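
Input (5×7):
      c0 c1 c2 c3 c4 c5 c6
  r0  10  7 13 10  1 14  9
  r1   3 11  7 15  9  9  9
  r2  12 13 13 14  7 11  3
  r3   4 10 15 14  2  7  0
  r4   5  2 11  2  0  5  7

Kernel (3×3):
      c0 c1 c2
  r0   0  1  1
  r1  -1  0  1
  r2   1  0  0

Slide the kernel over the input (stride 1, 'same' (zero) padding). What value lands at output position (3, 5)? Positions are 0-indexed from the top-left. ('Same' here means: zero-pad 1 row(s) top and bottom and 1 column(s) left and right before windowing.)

The receptive field on the zero-padded input at this output position is [7 11 3 / 2 7 0 / 0 5 7]. Elementwise product with the kernel and sum: 11·1 + 3·1 + 2·-1 + 0·1 + 0·1.

12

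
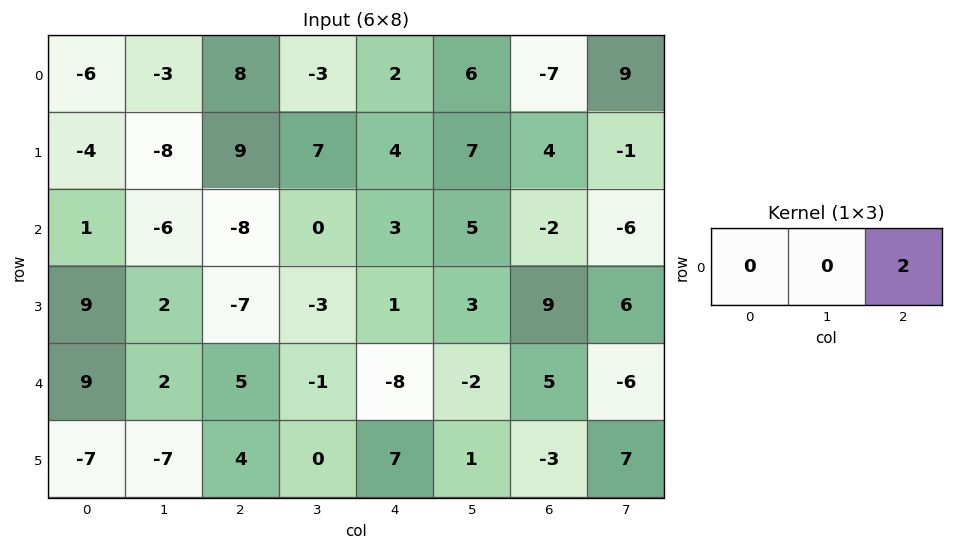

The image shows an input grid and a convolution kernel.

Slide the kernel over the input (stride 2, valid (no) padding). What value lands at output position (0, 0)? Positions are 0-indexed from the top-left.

16

The receptive field on the input at this output position is [-6 -3 8]. Elementwise product with the kernel and sum: 8·2.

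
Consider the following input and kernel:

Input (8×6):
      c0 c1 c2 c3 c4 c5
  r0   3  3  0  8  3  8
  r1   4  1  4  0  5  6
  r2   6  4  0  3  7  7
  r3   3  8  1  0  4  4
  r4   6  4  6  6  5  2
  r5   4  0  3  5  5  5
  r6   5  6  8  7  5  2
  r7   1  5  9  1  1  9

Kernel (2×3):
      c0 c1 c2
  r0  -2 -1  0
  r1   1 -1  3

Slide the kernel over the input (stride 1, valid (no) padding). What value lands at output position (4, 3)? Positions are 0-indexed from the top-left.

-2

The receptive field on the input at this output position is [6 5 2 / 5 5 5]. Elementwise product with the kernel and sum: 6·-2 + 5·-1 + 5·1 + 5·-1 + 5·3.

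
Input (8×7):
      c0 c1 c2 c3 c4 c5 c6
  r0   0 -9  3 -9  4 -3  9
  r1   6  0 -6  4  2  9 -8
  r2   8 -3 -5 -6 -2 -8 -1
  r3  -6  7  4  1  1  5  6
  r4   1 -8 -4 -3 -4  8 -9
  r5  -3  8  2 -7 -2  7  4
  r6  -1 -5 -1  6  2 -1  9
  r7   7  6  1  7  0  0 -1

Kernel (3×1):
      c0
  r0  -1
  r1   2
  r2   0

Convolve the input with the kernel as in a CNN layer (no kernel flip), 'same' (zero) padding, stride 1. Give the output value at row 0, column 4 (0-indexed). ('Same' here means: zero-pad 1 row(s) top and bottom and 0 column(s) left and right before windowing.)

8

The receptive field on the zero-padded input at this output position is [0 / 4 / 2]. Elementwise product with the kernel and sum: 0·-1 + 4·2.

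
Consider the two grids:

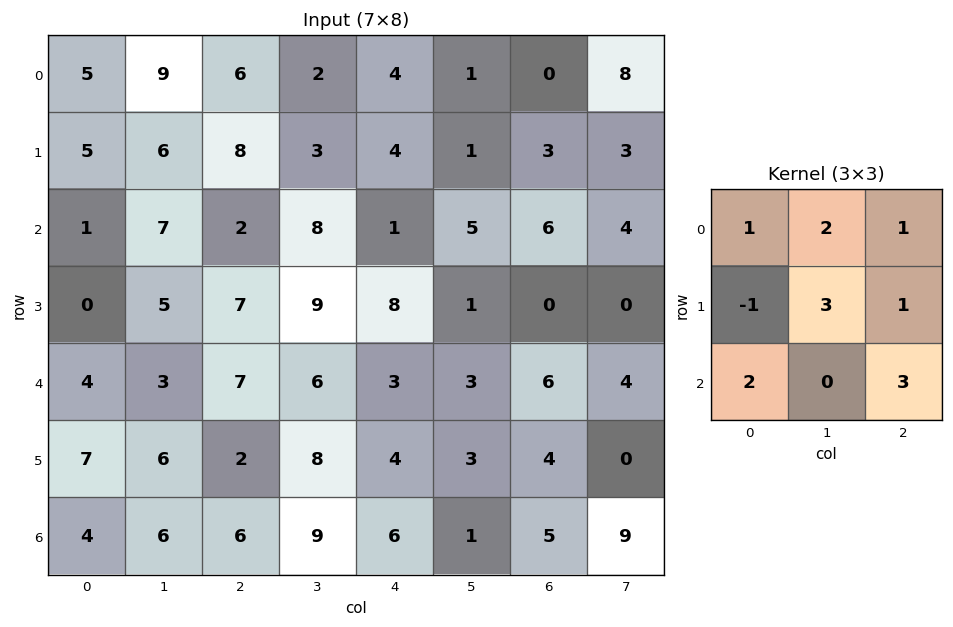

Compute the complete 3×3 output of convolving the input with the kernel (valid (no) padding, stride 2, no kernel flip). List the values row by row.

Output[0,0]: The receptive field on the input at this output position is [5 9 6 / 5 6 8 / 1 7 2]. Elementwise product with the kernel and sum: 5·1 + 9·2 + 6·1 + 5·-1 + 6·3 + 8·1 + 1·2 + 2·3.

58 26 28
68 70 36
56 78 51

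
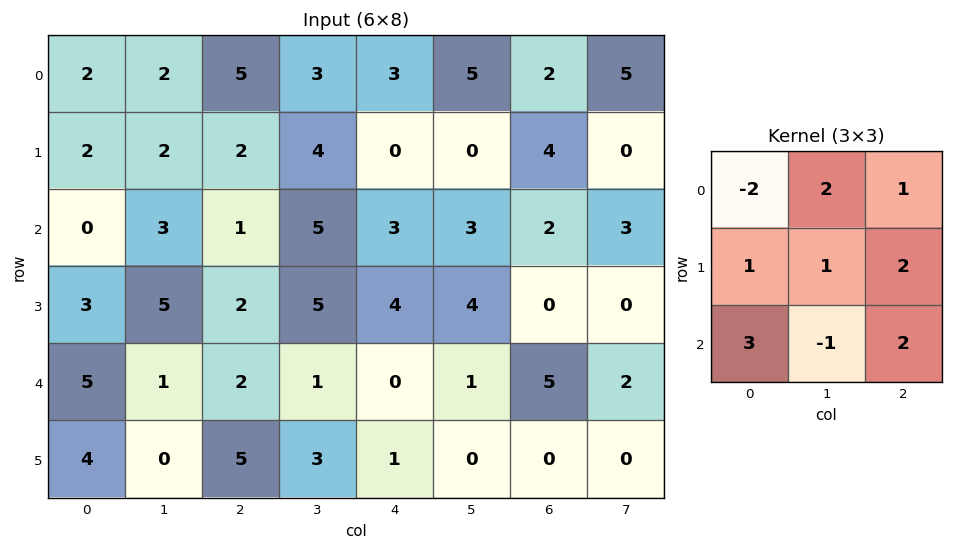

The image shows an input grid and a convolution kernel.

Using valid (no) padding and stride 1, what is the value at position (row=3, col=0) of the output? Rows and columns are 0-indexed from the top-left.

The receptive field on the input at this output position is [3 5 2 / 5 1 2 / 4 0 5]. Elementwise product with the kernel and sum: 3·-2 + 5·2 + 2·1 + 5·1 + 1·1 + 2·2 + 4·3 + 0·-1 + 5·2.

38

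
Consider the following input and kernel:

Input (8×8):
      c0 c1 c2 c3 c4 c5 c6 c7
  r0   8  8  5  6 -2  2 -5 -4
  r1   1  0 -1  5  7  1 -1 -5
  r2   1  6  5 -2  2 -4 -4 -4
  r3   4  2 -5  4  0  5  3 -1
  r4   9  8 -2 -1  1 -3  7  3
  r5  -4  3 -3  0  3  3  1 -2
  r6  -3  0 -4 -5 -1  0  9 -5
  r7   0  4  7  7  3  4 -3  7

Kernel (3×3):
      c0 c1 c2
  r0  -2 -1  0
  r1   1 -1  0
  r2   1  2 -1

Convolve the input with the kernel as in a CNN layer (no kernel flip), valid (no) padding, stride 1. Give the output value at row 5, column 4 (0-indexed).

4

The receptive field on the input at this output position is [3 3 1 / -1 0 9 / 3 4 -3]. Elementwise product with the kernel and sum: 3·-2 + 3·-1 + -1·1 + 0·-1 + 3·1 + 4·2 + -3·-1.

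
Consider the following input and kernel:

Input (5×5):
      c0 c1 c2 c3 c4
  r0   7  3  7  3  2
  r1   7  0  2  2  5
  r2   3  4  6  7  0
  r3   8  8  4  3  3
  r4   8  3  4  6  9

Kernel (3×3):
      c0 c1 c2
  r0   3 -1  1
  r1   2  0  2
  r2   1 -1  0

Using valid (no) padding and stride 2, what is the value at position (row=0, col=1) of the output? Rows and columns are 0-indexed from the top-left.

33

The receptive field on the input at this output position is [7 3 2 / 2 2 5 / 6 7 0]. Elementwise product with the kernel and sum: 7·3 + 3·-1 + 2·1 + 2·2 + 5·2 + 6·1 + 7·-1.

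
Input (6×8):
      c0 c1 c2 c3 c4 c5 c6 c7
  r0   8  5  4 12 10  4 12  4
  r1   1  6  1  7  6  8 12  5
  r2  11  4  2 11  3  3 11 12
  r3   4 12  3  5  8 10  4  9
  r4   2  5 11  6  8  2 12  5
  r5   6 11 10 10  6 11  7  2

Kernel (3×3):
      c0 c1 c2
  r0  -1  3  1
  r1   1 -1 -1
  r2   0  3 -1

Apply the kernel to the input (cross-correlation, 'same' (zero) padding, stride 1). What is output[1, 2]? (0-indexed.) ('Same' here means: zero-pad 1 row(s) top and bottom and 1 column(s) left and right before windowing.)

The receptive field on the zero-padded input at this output position is [5 4 12 / 6 1 7 / 4 2 11]. Elementwise product with the kernel and sum: 5·-1 + 4·3 + 12·1 + 6·1 + 1·-1 + 7·-1 + 2·3 + 11·-1.

12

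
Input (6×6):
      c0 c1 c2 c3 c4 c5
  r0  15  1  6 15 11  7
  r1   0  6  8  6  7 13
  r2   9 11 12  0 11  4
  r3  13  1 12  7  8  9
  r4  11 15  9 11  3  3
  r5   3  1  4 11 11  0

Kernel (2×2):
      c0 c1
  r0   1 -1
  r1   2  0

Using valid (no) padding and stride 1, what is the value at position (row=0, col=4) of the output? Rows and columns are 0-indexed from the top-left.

18

The receptive field on the input at this output position is [11 7 / 7 13]. Elementwise product with the kernel and sum: 11·1 + 7·-1 + 7·2.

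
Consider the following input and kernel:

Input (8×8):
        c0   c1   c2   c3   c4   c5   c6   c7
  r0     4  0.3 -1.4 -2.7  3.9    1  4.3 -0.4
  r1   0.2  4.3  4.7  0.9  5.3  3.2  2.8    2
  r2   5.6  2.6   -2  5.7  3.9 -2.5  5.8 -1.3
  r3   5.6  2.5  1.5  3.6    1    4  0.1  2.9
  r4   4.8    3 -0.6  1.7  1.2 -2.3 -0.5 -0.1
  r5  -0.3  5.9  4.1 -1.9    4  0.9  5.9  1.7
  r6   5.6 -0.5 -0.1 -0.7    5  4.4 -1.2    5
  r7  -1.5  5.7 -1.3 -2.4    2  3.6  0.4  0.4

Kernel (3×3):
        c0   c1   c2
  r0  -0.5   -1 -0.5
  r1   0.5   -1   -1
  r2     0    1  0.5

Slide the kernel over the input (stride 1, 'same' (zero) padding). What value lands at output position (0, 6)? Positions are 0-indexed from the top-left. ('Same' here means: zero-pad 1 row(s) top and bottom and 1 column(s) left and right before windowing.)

0.4

The receptive field on the zero-padded input at this output position is [0 0 0 / 1 4.3 -0.4 / 3.2 2.8 2]. Elementwise product with the kernel and sum: 0·-0.5 + 0·-1 + 0·-0.5 + 1·0.5 + 4.3·-1 + -0.4·-1 + 2.8·1 + 2·0.5.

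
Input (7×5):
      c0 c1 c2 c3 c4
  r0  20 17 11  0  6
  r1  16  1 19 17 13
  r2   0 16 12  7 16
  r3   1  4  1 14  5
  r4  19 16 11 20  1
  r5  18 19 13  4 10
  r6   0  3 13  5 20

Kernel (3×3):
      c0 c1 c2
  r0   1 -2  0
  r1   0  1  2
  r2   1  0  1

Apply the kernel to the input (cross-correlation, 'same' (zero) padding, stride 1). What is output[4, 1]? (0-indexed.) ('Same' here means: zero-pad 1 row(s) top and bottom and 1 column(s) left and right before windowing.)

The receptive field on the zero-padded input at this output position is [1 4 1 / 19 16 11 / 18 19 13]. Elementwise product with the kernel and sum: 1·1 + 4·-2 + 16·1 + 11·2 + 18·1 + 13·1.

62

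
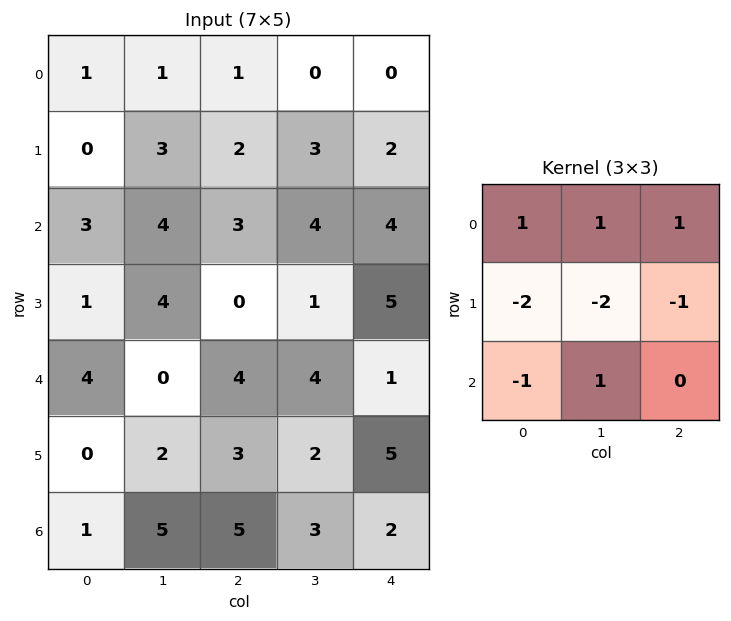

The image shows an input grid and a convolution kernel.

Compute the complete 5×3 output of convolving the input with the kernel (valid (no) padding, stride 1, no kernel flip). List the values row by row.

-4 -12 -10
-9 -14 -10
-4 6 4
-5 -6 -12
5 -4 -8

Output[0,0]: The receptive field on the input at this output position is [1 1 1 / 0 3 2 / 3 4 3]. Elementwise product with the kernel and sum: 1·1 + 1·1 + 1·1 + 0·-2 + 3·-2 + 2·-1 + 3·-1 + 4·1.
Output[0,1]: The receptive field on the input at this output position is [1 1 0 / 3 2 3 / 4 3 4]. Elementwise product with the kernel and sum: 1·1 + 1·1 + 0·1 + 3·-2 + 2·-2 + 3·-1 + 4·-1 + 3·1.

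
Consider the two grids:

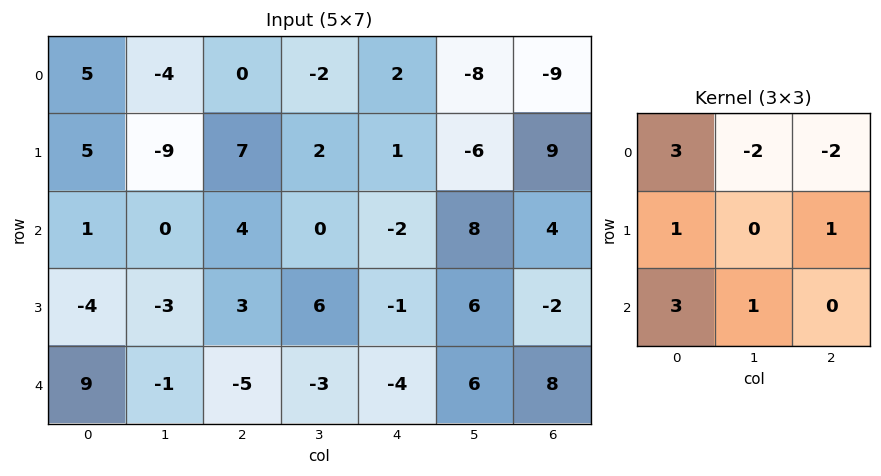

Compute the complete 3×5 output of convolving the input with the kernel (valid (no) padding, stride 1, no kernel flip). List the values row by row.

Output[0,0]: The receptive field on the input at this output position is [5 -4 0 / 5 -9 7 / 1 0 4]. Elementwise product with the kernel and sum: 5·3 + -4·-2 + 0·-2 + 5·1 + 7·1 + 1·3 + 0·1.

38 -11 20 0 52
9 -51 32 41 2
20 -13 0 -13 -39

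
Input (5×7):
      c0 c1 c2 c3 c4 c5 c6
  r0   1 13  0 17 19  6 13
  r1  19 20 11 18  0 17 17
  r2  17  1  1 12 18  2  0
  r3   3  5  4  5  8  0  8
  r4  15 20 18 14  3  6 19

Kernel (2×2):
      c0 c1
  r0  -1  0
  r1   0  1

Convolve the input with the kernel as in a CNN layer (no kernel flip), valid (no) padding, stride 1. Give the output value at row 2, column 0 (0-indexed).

-12

The receptive field on the input at this output position is [17 1 / 3 5]. Elementwise product with the kernel and sum: 17·-1 + 5·1.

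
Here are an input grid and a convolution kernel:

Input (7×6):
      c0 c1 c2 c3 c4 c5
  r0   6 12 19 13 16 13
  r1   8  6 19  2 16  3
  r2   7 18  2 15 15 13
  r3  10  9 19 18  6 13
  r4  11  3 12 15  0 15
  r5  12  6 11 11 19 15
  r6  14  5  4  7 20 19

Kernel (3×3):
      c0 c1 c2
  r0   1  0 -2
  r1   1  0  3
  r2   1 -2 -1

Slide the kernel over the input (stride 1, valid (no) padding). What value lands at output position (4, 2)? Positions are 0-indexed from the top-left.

50

The receptive field on the input at this output position is [12 15 0 / 11 11 19 / 4 7 20]. Elementwise product with the kernel and sum: 12·1 + 0·-2 + 11·1 + 19·3 + 4·1 + 7·-2 + 20·-1.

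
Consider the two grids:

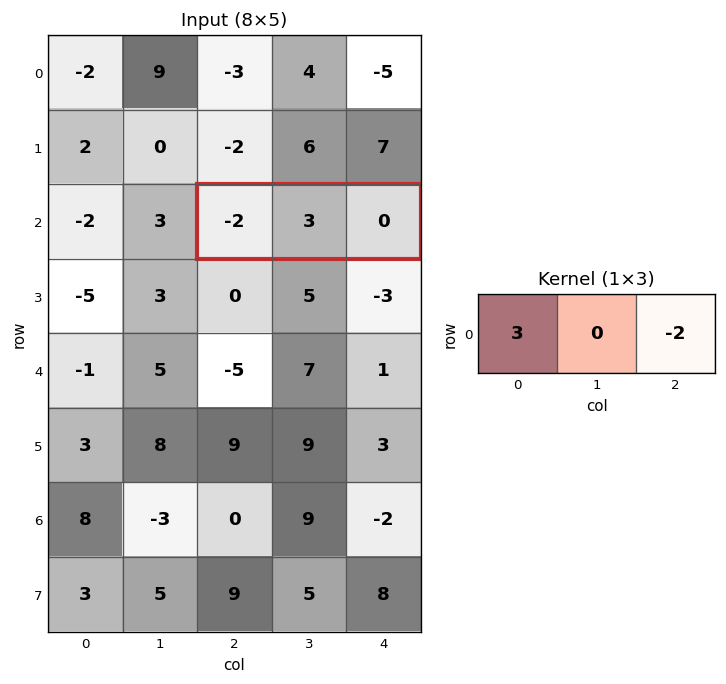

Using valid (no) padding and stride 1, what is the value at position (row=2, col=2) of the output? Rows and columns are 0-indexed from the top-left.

-6

The receptive field on the input at this output position is [-2 3 0]. Elementwise product with the kernel and sum: -2·3 + 0·-2.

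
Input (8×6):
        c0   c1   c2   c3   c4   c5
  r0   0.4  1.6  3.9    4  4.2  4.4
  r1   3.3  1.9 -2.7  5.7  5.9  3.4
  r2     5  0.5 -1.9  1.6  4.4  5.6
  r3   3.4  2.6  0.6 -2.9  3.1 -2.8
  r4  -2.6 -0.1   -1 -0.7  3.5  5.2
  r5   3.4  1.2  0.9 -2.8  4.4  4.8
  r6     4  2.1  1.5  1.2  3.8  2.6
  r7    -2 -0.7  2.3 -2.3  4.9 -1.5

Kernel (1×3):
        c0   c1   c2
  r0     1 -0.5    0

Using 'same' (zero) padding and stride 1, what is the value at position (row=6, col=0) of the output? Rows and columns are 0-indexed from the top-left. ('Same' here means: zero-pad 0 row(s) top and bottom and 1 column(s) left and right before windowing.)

The receptive field on the zero-padded input at this output position is [0 4 2.1]. Elementwise product with the kernel and sum: 0·1 + 4·-0.5.

-2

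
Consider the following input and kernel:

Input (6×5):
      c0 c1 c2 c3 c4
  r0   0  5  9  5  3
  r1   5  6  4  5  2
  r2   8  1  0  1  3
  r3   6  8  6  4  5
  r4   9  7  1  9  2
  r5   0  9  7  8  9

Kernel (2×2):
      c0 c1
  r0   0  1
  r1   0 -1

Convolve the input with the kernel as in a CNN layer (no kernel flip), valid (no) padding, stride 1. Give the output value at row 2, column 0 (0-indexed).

The receptive field on the input at this output position is [8 1 / 6 8]. Elementwise product with the kernel and sum: 1·1 + 8·-1.

-7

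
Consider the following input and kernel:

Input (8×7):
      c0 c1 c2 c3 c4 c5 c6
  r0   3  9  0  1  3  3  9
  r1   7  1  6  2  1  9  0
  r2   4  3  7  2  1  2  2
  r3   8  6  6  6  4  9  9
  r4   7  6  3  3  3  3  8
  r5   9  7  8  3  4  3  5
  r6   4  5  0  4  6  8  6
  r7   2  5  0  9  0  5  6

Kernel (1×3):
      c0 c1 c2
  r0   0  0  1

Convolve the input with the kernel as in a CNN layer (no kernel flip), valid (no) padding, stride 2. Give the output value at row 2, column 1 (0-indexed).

The receptive field on the input at this output position is [3 3 3]. Elementwise product with the kernel and sum: 3·1.

3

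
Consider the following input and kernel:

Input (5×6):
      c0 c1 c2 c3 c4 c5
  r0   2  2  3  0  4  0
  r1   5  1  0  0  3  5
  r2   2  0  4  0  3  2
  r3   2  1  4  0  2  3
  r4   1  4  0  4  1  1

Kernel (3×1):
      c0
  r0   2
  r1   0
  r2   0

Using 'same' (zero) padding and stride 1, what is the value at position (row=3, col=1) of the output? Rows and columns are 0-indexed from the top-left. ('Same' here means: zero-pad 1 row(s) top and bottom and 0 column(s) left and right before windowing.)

The receptive field on the zero-padded input at this output position is [0 / 1 / 4]. Elementwise product with the kernel and sum: 0·2.

0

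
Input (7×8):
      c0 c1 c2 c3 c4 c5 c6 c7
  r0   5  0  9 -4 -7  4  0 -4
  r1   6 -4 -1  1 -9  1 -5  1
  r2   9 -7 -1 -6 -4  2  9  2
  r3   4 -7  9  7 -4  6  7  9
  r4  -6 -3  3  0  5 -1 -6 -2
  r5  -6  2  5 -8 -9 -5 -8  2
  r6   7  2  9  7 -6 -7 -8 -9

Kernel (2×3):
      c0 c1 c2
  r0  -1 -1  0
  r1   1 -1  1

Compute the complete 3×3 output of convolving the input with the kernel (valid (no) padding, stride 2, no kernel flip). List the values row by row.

Output[0,0]: The receptive field on the input at this output position is [5 0 9 / 6 -4 -1]. Elementwise product with the kernel and sum: 5·-1 + 0·-1 + 6·1 + -4·-1 + -1·1.
Output[0,1]: The receptive field on the input at this output position is [9 -4 -7 / -1 1 -9]. Elementwise product with the kernel and sum: 9·-1 + -4·-1 + -1·1 + 1·-1 + -9·1.

4 -16 -12
18 5 -1
6 1 -16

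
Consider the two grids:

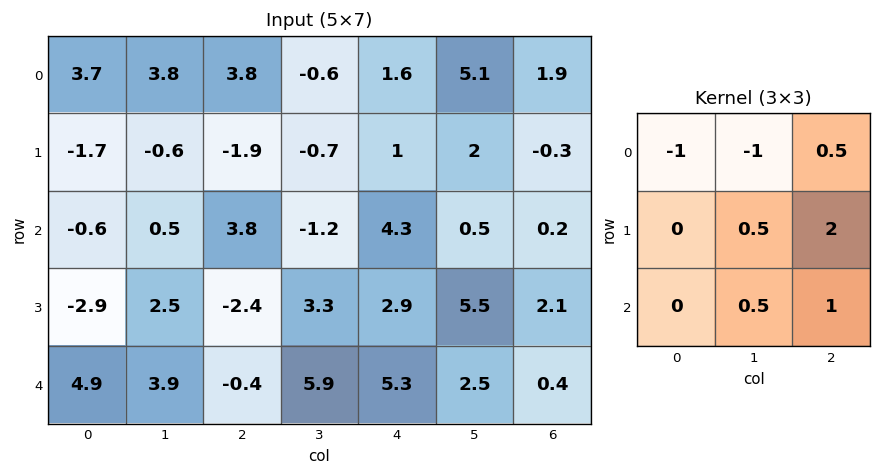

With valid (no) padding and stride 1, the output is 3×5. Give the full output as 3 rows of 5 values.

Output[0,0]: The receptive field on the input at this output position is [3.7 3.8 3.8 / -1.7 -0.6 -1.9 / -0.6 0.5 3.8]. Elementwise product with the kernel and sum: 3.7·-1 + 3.8·-1 + 3.8·0.5 + -0.6·0.5 + -1.9·2 + 0.5·0.5 + 3.8·1.

-5.65 -9.55 2.95 8.7 -4.9
8.05 3.75 15.65 10.8 2.35
0 6.2 15.25 14.75 3.9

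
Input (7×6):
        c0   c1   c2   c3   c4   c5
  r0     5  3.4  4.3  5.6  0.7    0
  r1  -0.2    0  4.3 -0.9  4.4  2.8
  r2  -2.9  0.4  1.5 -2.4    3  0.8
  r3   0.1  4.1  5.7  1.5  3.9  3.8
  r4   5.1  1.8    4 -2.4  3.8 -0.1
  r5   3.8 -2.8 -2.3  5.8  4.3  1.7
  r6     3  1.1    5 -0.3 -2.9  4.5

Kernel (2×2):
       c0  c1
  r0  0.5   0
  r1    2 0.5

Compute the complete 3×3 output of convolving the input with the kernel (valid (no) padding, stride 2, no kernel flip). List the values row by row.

2.1 10.3 10.55
0.8 12.9 11.2
8.75 0.3 11.35

Output[0,0]: The receptive field on the input at this output position is [5 3.4 / -0.2 0]. Elementwise product with the kernel and sum: 5·0.5 + -0.2·2 + 0·0.5.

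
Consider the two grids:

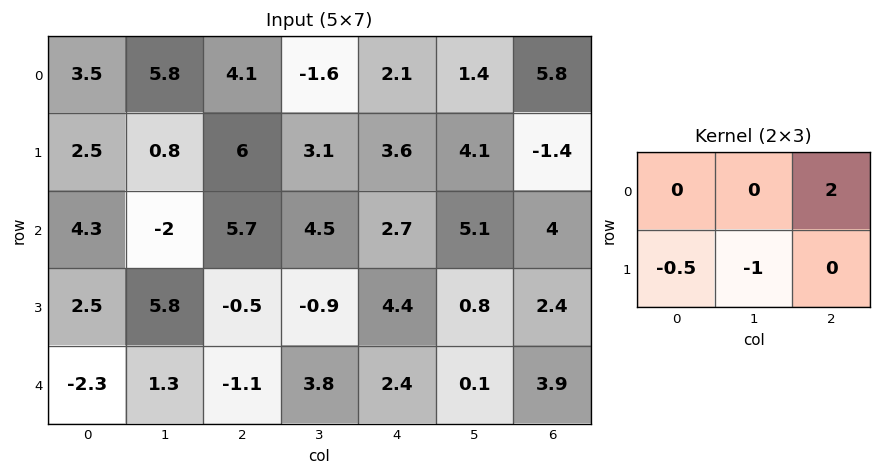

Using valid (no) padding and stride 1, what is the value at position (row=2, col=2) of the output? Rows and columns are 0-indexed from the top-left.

The receptive field on the input at this output position is [5.7 4.5 2.7 / -0.5 -0.9 4.4]. Elementwise product with the kernel and sum: 2.7·2 + -0.5·-0.5 + -0.9·-1.

6.55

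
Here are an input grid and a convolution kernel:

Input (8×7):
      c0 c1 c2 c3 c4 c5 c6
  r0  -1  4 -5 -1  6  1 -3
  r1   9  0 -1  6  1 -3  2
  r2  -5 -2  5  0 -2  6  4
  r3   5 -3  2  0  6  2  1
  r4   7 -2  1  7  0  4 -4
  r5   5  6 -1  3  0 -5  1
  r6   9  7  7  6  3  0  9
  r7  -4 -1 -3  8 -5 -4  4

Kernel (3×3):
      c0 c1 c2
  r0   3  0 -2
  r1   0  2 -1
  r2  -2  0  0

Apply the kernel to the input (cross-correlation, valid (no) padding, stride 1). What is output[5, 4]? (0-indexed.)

-1

The receptive field on the input at this output position is [0 -5 1 / 3 0 9 / -5 -4 4]. Elementwise product with the kernel and sum: 0·3 + 1·-2 + 0·2 + 9·-1 + -5·-2.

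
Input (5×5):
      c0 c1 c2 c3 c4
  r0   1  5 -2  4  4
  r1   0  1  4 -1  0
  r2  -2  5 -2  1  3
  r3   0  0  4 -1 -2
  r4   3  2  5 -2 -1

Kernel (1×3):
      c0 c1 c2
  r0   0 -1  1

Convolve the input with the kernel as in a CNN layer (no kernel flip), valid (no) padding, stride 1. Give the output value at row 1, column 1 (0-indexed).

The receptive field on the input at this output position is [1 4 -1]. Elementwise product with the kernel and sum: 4·-1 + -1·1.

-5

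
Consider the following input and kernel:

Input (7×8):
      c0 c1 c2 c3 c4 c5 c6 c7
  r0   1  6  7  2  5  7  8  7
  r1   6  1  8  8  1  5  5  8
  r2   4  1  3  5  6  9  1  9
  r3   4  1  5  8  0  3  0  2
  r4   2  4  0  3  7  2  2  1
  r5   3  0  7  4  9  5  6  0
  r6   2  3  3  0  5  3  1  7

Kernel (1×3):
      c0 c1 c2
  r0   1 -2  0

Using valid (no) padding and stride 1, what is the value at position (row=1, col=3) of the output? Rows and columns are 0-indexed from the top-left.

The receptive field on the input at this output position is [8 1 5]. Elementwise product with the kernel and sum: 8·1 + 1·-2.

6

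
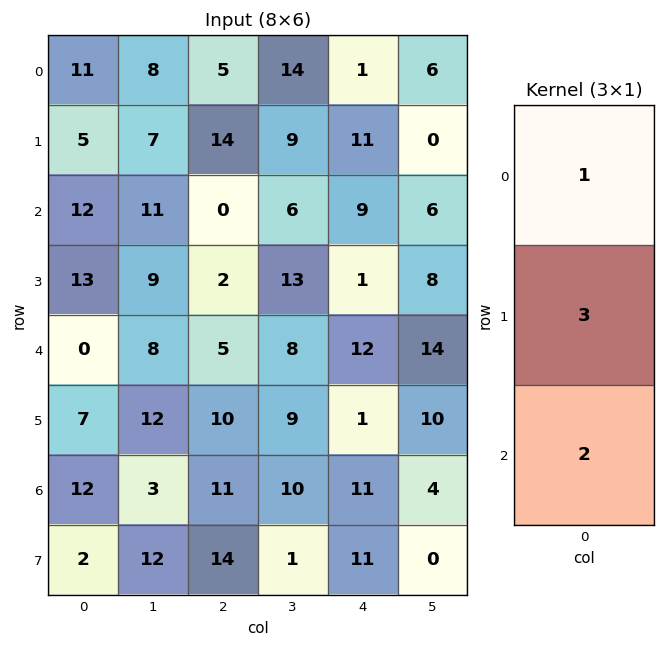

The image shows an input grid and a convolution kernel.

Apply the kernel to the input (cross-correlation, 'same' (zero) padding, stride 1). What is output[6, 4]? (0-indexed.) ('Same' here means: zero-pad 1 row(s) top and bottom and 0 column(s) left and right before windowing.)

The receptive field on the zero-padded input at this output position is [1 / 11 / 11]. Elementwise product with the kernel and sum: 1·1 + 11·3 + 11·2.

56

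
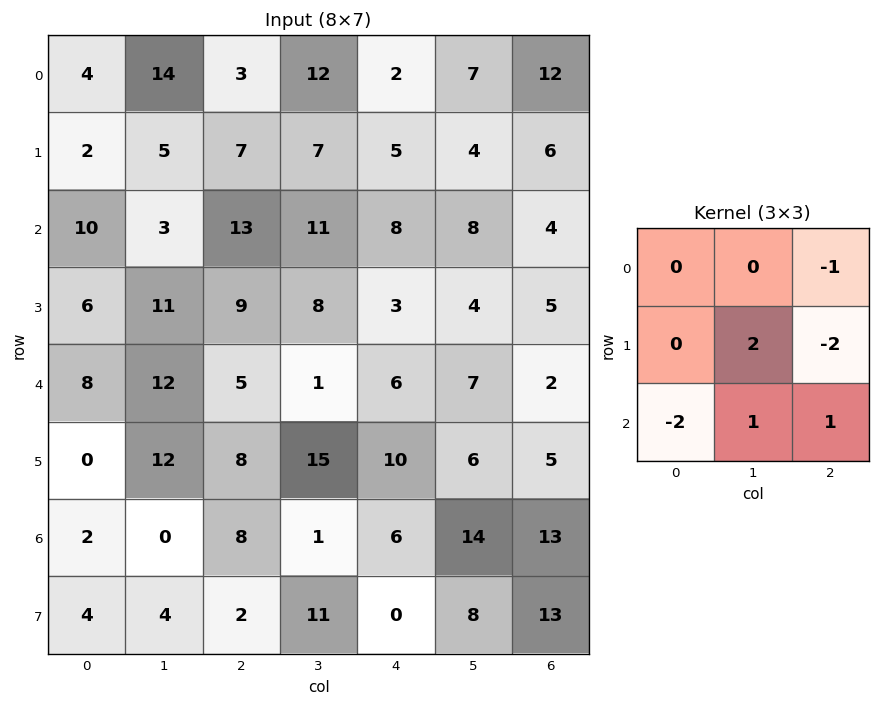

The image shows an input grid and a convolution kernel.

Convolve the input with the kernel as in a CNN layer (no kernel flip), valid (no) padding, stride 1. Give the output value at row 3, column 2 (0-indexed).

-4

The receptive field on the input at this output position is [9 8 3 / 5 1 6 / 8 15 10]. Elementwise product with the kernel and sum: 3·-1 + 1·2 + 6·-2 + 8·-2 + 15·1 + 10·1.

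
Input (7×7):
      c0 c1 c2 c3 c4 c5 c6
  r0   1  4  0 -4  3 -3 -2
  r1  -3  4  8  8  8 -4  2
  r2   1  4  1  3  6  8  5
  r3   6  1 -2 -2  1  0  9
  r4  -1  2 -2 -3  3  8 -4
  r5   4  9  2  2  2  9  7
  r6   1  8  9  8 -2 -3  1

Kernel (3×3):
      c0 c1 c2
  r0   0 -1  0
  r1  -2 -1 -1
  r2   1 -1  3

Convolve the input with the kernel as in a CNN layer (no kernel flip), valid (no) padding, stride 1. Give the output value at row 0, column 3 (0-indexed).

The receptive field on the input at this output position is [-4 3 -3 / 8 8 -4 / 3 6 8]. Elementwise product with the kernel and sum: 3·-1 + 8·-2 + 8·-1 + -4·-1 + 3·1 + 6·-1 + 8·3.

-2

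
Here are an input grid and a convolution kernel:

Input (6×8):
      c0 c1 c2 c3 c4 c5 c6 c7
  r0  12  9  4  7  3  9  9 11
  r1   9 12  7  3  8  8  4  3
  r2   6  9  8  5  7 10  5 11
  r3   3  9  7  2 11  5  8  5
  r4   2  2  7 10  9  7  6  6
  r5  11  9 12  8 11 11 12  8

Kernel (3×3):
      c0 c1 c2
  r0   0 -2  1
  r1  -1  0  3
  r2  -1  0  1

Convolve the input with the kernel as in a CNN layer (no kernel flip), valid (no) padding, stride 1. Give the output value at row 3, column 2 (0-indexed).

26

The receptive field on the input at this output position is [7 2 11 / 7 10 9 / 12 8 11]. Elementwise product with the kernel and sum: 2·-2 + 11·1 + 7·-1 + 9·3 + 12·-1 + 11·1.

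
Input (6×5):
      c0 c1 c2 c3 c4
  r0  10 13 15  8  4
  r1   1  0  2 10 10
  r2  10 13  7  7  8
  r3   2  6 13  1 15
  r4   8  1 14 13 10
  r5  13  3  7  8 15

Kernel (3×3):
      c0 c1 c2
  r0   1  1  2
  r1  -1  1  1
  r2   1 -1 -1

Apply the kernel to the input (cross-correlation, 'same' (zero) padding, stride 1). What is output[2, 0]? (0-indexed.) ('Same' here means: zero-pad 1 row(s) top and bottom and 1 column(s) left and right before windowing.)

The receptive field on the zero-padded input at this output position is [0 1 0 / 0 10 13 / 0 2 6]. Elementwise product with the kernel and sum: 0·1 + 1·1 + 0·2 + 0·-1 + 10·1 + 13·1 + 0·1 + 2·-1 + 6·-1.

16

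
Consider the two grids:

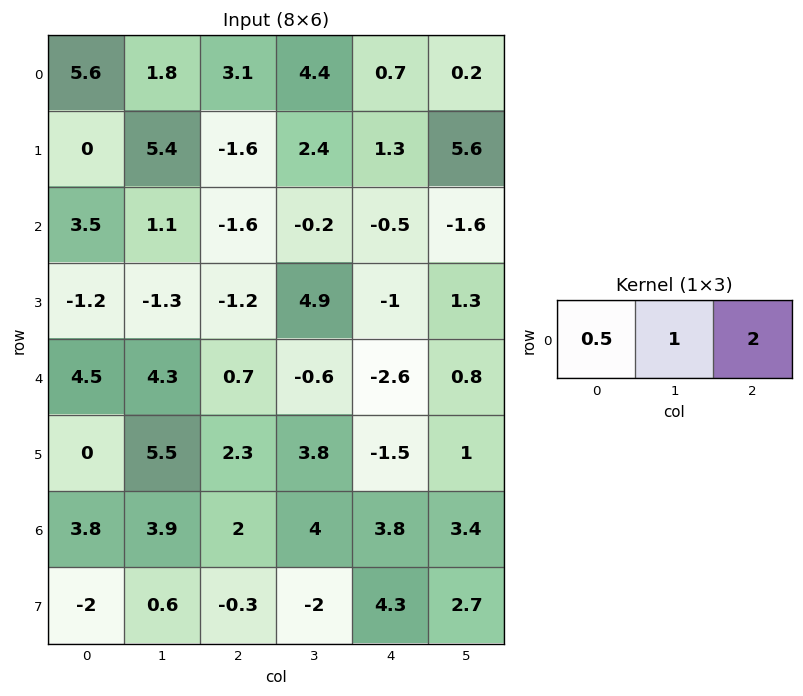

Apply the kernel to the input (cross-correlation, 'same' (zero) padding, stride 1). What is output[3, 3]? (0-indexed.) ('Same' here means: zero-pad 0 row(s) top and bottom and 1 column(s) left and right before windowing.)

2.3

The receptive field on the zero-padded input at this output position is [-1.2 4.9 -1]. Elementwise product with the kernel and sum: -1.2·0.5 + 4.9·1 + -1·2.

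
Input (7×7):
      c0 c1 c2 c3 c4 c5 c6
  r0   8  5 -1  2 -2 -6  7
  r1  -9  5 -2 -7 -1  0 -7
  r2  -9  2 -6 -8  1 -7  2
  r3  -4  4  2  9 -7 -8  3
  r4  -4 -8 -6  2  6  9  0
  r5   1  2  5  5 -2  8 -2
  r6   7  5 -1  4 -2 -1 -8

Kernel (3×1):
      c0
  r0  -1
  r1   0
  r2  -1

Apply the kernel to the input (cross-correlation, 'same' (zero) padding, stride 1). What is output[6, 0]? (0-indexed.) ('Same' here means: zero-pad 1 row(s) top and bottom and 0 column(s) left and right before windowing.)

-1

The receptive field on the zero-padded input at this output position is [1 / 7 / 0]. Elementwise product with the kernel and sum: 1·-1 + 0·-1.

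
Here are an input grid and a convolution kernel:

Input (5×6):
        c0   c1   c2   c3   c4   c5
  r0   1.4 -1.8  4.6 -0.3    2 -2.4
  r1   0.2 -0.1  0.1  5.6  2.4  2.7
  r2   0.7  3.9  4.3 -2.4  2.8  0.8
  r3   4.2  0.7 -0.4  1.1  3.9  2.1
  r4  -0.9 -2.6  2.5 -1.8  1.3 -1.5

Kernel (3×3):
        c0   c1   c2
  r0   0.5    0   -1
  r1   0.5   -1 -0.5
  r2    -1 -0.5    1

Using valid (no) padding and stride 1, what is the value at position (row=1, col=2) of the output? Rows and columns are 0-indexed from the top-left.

The receptive field on the input at this output position is [0.1 5.6 2.4 / 4.3 -2.4 2.8 / -0.4 1.1 3.9]. Elementwise product with the kernel and sum: 0.1·0.5 + 2.4·-1 + 4.3·0.5 + -2.4·-1 + 2.8·-0.5 + -0.4·-1 + 1.1·-0.5 + 3.9·1.

4.55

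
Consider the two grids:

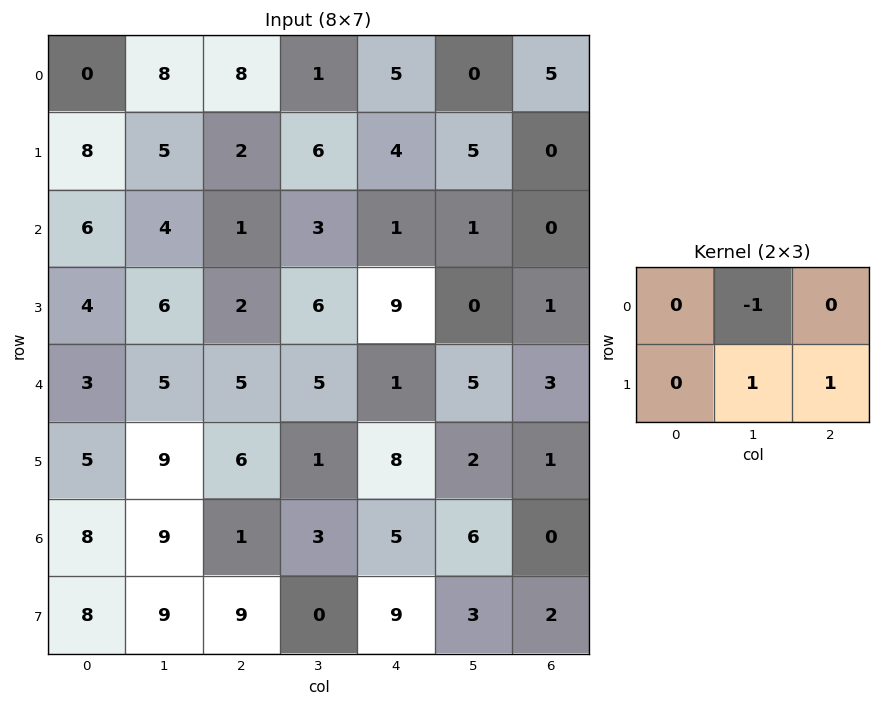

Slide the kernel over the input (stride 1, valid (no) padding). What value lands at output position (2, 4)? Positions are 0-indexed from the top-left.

The receptive field on the input at this output position is [1 1 0 / 9 0 1]. Elementwise product with the kernel and sum: 1·-1 + 0·1 + 1·1.

0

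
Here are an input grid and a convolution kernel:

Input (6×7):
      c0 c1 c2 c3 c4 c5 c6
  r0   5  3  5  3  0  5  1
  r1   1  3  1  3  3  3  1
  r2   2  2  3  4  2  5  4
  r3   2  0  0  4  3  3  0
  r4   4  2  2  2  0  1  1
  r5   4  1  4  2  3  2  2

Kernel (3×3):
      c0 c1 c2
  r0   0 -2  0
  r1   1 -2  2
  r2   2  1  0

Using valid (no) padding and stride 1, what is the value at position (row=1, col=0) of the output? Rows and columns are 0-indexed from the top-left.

2

The receptive field on the input at this output position is [1 3 1 / 2 2 3 / 2 0 0]. Elementwise product with the kernel and sum: 3·-2 + 2·1 + 2·-2 + 3·2 + 2·2 + 0·1.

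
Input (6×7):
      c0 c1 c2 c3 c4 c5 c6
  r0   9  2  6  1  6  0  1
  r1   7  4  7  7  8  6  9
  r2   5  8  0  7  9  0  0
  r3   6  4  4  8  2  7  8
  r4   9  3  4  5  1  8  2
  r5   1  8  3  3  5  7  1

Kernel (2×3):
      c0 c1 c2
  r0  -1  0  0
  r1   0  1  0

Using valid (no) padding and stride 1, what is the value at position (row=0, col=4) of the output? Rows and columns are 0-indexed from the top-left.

0

The receptive field on the input at this output position is [6 0 1 / 8 6 9]. Elementwise product with the kernel and sum: 6·-1 + 6·1.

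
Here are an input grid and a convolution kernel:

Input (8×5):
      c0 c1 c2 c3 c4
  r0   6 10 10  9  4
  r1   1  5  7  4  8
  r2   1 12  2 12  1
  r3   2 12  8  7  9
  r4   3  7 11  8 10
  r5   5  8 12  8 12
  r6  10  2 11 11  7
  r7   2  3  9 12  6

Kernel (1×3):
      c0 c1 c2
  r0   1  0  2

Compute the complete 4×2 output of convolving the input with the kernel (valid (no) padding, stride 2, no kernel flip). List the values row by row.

Output[0,0]: The receptive field on the input at this output position is [6 10 10]. Elementwise product with the kernel and sum: 6·1 + 10·2.
Output[0,1]: The receptive field on the input at this output position is [10 9 4]. Elementwise product with the kernel and sum: 10·1 + 4·2.

26 18
5 4
25 31
32 25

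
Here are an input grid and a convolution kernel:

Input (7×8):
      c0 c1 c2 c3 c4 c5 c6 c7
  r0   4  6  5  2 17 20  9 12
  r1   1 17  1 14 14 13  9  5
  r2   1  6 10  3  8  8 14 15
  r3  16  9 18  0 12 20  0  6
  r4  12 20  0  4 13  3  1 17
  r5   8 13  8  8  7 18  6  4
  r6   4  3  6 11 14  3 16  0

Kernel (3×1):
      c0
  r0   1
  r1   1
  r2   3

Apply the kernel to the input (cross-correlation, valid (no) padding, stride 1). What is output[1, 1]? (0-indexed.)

The receptive field on the input at this output position is [17 / 6 / 9]. Elementwise product with the kernel and sum: 17·1 + 6·1 + 9·3.

50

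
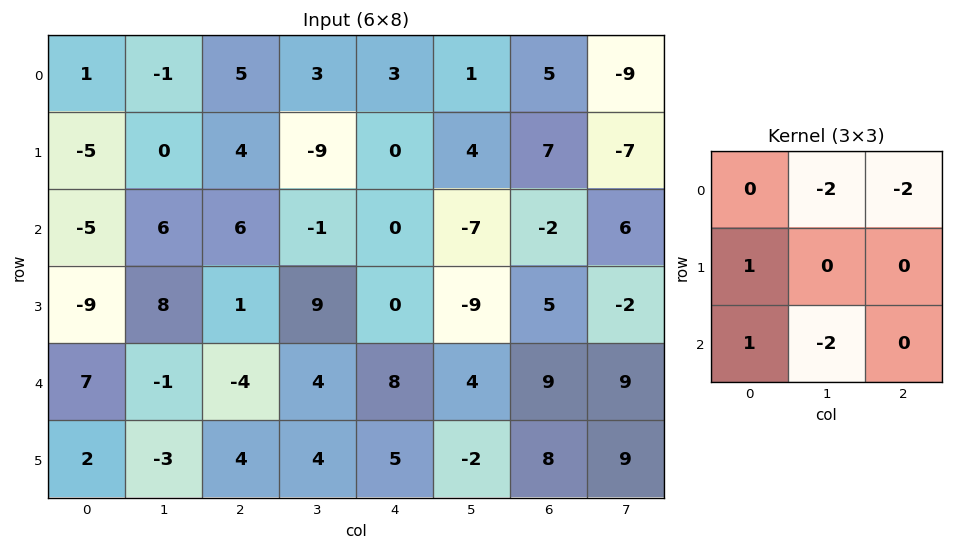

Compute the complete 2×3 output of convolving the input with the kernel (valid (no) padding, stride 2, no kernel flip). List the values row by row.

Output[0,0]: The receptive field on the input at this output position is [1 -1 5 / -5 0 4 / -5 6 6]. Elementwise product with the kernel and sum: -1·-2 + 5·-2 + -5·1 + -5·1 + 6·-2.

-30 0 2
-24 -9 18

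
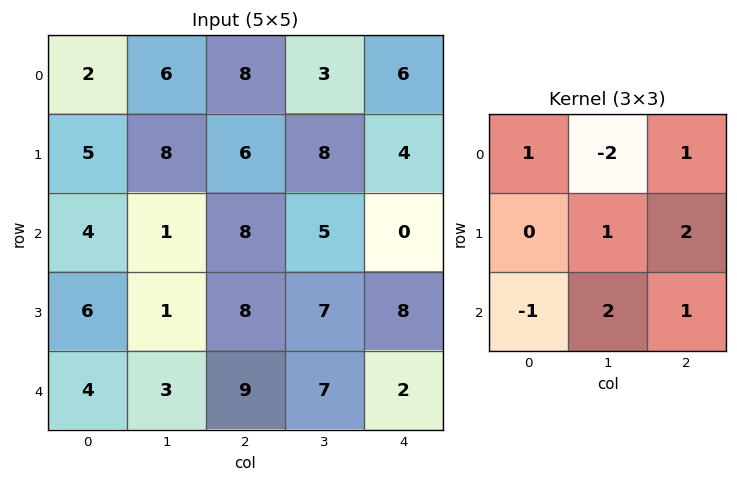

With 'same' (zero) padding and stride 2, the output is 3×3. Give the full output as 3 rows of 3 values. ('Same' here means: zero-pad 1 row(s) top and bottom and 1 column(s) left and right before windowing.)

Output[0,0]: The receptive field on the zero-padded input at this output position is [0 0 0 / 0 2 6 / 0 5 8]. Elementwise product with the kernel and sum: 0·1 + 0·-2 + 0·1 + 2·1 + 6·2 + 0·-1 + 5·2 + 8·1.

32 26 6
17 44 9
-1 15 -7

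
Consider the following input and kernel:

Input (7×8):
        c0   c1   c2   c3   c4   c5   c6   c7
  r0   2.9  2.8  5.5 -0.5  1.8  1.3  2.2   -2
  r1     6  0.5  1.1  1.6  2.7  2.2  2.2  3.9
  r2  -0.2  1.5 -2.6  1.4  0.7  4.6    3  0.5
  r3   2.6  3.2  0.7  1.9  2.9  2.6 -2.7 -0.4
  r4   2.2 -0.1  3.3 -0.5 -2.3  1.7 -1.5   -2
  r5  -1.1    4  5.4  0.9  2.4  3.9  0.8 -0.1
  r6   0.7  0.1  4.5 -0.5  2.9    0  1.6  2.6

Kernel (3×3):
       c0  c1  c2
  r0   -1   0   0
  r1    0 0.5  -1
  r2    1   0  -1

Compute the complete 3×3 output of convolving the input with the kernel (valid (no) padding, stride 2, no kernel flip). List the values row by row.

Output[0,0]: The receptive field on the input at this output position is [2.9 2.8 5.5 / 6 0.5 1.1 / -0.2 1.5 -2.6]. Elementwise product with the kernel and sum: 2.9·-1 + 0.5·0.5 + 1.1·-1 + -0.2·1 + -2.6·-1.

-1.35 -10.7 -5.2
0 6.25 2.5
-9.4 -3.65 4.75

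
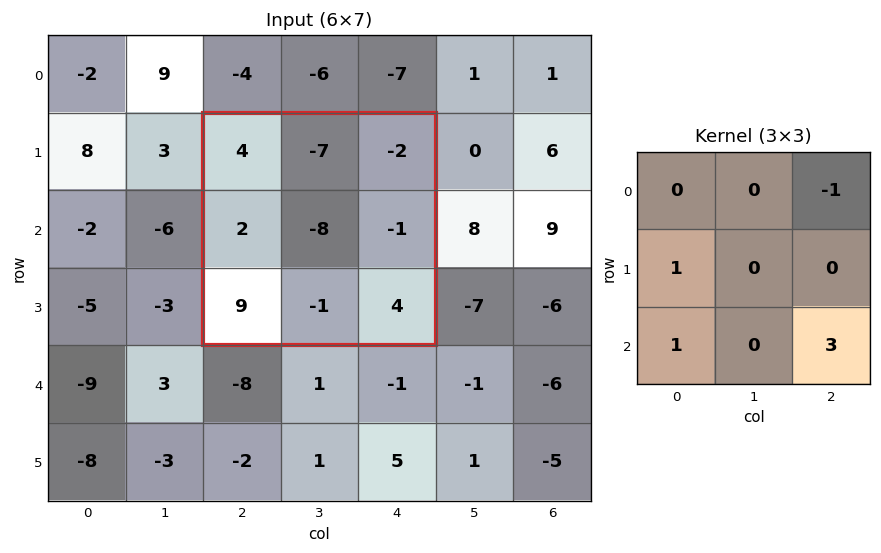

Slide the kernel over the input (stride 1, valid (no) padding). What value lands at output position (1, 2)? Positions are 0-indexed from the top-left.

25

The receptive field on the input at this output position is [4 -7 -2 / 2 -8 -1 / 9 -1 4]. Elementwise product with the kernel and sum: -2·-1 + 2·1 + 9·1 + 4·3.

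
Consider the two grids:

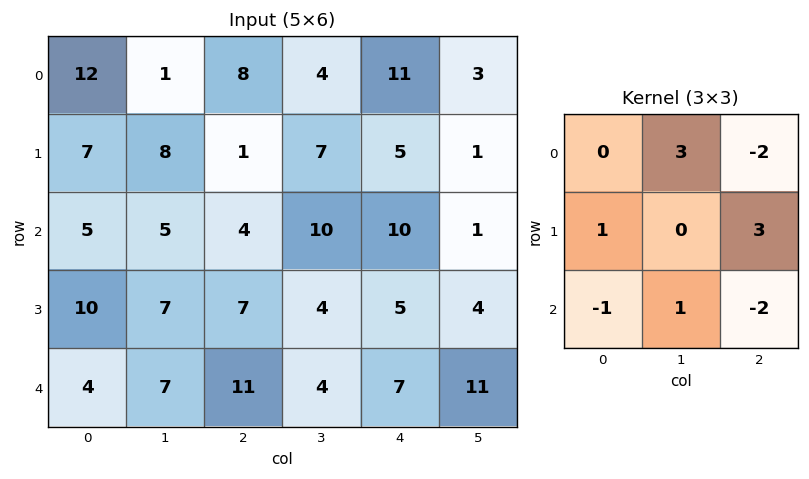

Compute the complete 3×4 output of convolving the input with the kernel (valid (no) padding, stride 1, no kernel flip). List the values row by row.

-11 24 -8 35
22 16 32 19
19 7 11 25

Output[0,0]: The receptive field on the input at this output position is [12 1 8 / 7 8 1 / 5 5 4]. Elementwise product with the kernel and sum: 1·3 + 8·-2 + 7·1 + 1·3 + 5·-1 + 5·1 + 4·-2.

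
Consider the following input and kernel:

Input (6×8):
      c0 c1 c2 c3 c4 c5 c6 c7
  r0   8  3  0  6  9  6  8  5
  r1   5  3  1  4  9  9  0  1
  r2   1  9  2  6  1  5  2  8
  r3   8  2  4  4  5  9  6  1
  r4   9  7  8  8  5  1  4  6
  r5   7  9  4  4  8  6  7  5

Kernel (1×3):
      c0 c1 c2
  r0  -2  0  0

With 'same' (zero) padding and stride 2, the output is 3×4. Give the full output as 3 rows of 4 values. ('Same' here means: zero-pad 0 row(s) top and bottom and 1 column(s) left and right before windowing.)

Output[0,0]: The receptive field on the zero-padded input at this output position is [0 8 3]. Elementwise product with the kernel and sum: 0·-2.

0 -6 -12 -12
0 -18 -12 -10
0 -14 -16 -2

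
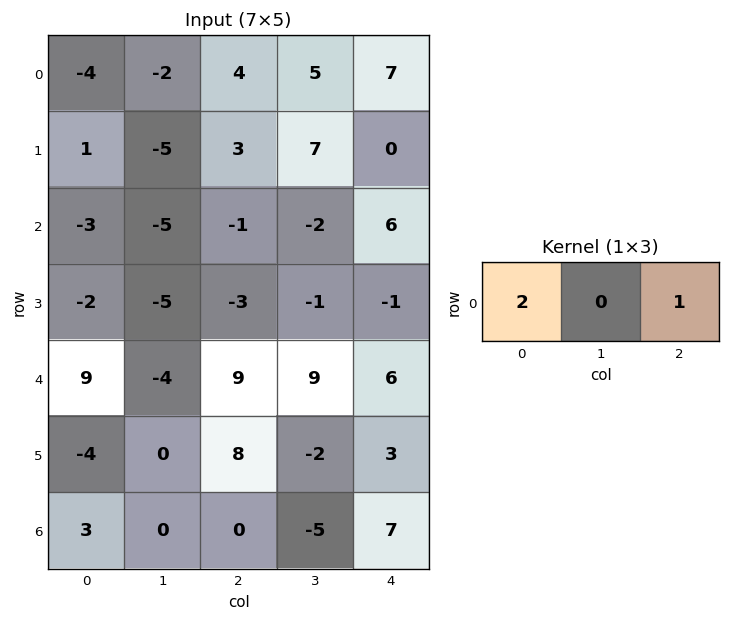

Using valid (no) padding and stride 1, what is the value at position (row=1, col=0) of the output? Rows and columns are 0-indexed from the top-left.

The receptive field on the input at this output position is [1 -5 3]. Elementwise product with the kernel and sum: 1·2 + 3·1.

5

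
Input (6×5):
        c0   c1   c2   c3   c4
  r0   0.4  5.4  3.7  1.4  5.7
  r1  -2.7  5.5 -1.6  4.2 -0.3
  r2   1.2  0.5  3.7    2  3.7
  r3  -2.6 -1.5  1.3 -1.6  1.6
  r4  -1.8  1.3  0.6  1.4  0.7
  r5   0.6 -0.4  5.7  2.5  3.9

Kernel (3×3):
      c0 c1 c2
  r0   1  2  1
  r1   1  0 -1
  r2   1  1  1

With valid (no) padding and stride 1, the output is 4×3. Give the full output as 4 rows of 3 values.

Output[0,0]: The receptive field on the input at this output position is [0.4 5.4 3.7 / -2.7 5.5 -1.6 / 1.2 0.5 3.7]. Elementwise product with the kernel and sum: 0.4·1 + 5.4·2 + 3.7·1 + -2.7·1 + -1.6·-1 + 1.2·1 + 0.5·1 + 3.7·1.

19.2 21.7 20.3
1.4 3.2 7.8
2.1 13.3 13.8
-0.8 7.2 11.7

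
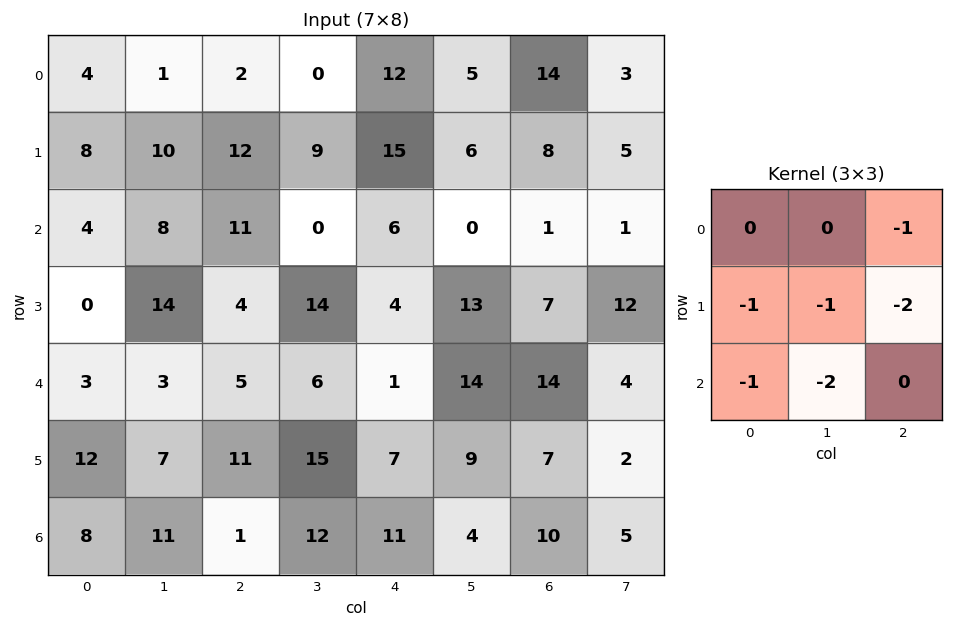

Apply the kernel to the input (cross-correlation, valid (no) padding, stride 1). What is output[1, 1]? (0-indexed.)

-50

The receptive field on the input at this output position is [10 12 9 / 8 11 0 / 14 4 14]. Elementwise product with the kernel and sum: 9·-1 + 8·-1 + 11·-1 + 0·-2 + 14·-1 + 4·-2.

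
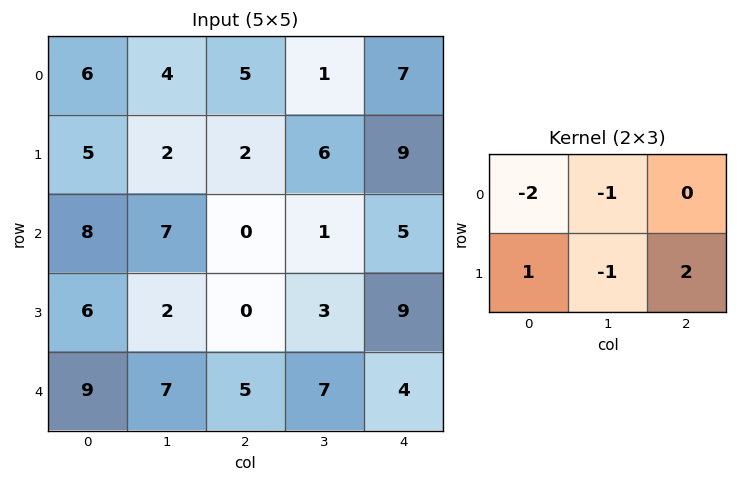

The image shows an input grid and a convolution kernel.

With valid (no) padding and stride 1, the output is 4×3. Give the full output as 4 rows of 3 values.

-9 -1 3
-11 3 -1
-19 -6 14
-2 12 3

Output[0,0]: The receptive field on the input at this output position is [6 4 5 / 5 2 2]. Elementwise product with the kernel and sum: 6·-2 + 4·-1 + 5·1 + 2·-1 + 2·2.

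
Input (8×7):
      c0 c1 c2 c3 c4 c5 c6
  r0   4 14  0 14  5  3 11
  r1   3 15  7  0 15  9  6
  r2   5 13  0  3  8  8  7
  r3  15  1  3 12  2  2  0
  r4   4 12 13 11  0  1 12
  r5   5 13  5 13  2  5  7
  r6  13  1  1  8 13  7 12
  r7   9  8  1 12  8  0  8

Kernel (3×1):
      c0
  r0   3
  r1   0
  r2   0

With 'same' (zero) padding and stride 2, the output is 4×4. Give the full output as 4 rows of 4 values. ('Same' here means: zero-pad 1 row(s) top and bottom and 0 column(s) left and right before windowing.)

0 0 0 0
9 21 45 18
45 9 6 0
15 15 6 21

Output[0,0]: The receptive field on the zero-padded input at this output position is [0 / 4 / 3]. Elementwise product with the kernel and sum: 0·3.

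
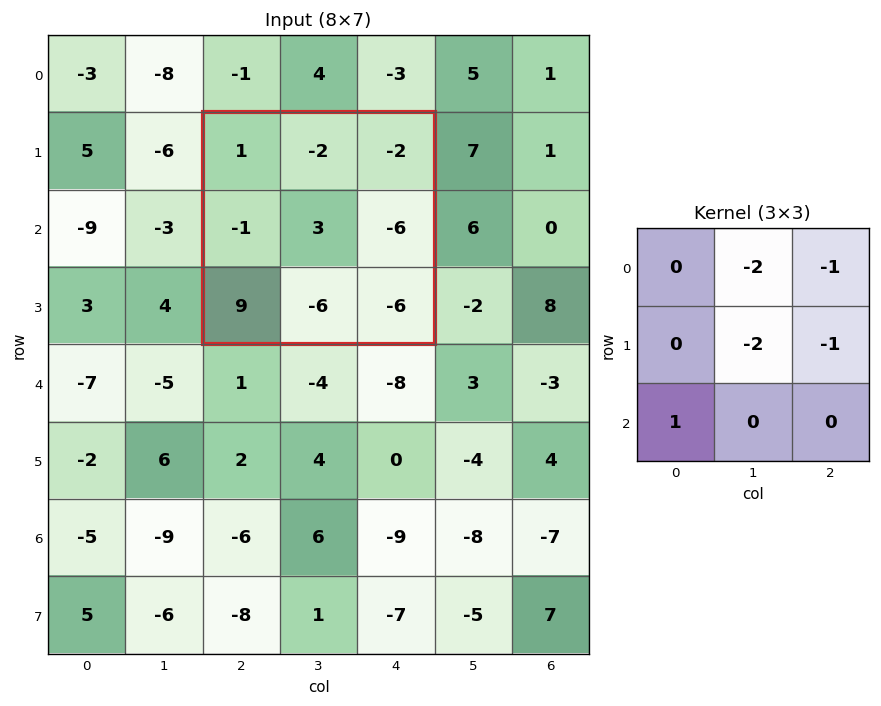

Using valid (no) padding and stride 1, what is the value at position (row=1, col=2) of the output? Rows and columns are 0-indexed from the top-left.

15

The receptive field on the input at this output position is [1 -2 -2 / -1 3 -6 / 9 -6 -6]. Elementwise product with the kernel and sum: -2·-2 + -2·-1 + 3·-2 + -6·-1 + 9·1.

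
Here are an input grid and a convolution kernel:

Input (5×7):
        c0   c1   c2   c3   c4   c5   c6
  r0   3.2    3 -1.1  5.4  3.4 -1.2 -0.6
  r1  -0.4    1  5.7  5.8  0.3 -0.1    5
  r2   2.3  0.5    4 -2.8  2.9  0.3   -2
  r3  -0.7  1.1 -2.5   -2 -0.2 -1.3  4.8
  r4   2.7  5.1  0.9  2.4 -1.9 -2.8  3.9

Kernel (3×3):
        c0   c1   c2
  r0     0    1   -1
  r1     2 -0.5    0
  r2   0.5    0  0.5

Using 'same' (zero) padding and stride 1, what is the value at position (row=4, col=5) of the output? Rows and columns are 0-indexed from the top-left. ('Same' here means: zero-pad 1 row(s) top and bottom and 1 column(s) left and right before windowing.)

The receptive field on the zero-padded input at this output position is [-0.2 -1.3 4.8 / -1.9 -2.8 3.9 / 0 0 0]. Elementwise product with the kernel and sum: -1.3·1 + 4.8·-1 + -1.9·2 + -2.8·-0.5 + 0·0.5 + 0·0.5.

-8.5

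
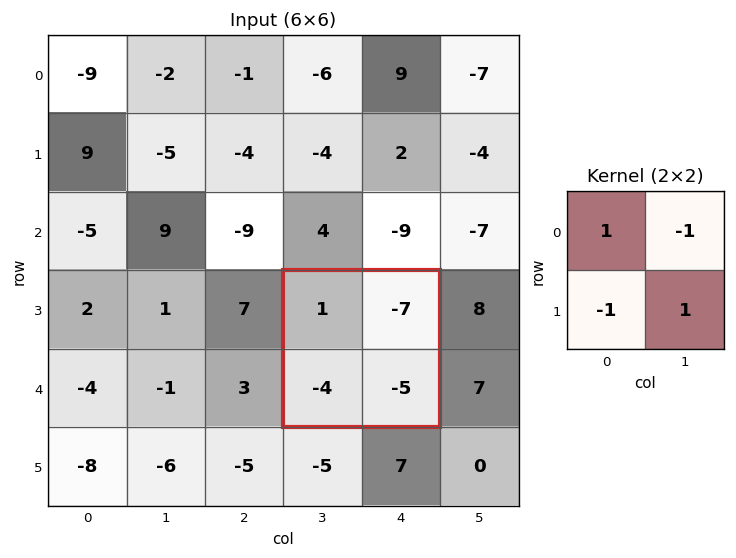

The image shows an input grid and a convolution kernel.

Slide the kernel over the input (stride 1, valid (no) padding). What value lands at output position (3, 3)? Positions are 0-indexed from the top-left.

7

The receptive field on the input at this output position is [1 -7 / -4 -5]. Elementwise product with the kernel and sum: 1·1 + -7·-1 + -4·-1 + -5·1.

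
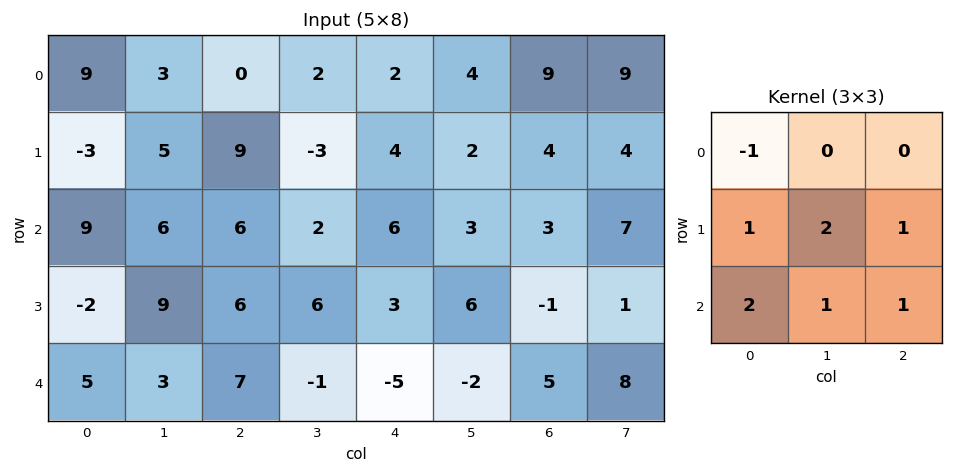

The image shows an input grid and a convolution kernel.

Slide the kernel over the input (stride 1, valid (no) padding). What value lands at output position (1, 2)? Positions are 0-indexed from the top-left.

The receptive field on the input at this output position is [9 -3 4 / 6 2 6 / 6 6 3]. Elementwise product with the kernel and sum: 9·-1 + 6·1 + 2·2 + 6·1 + 6·2 + 6·1 + 3·1.

28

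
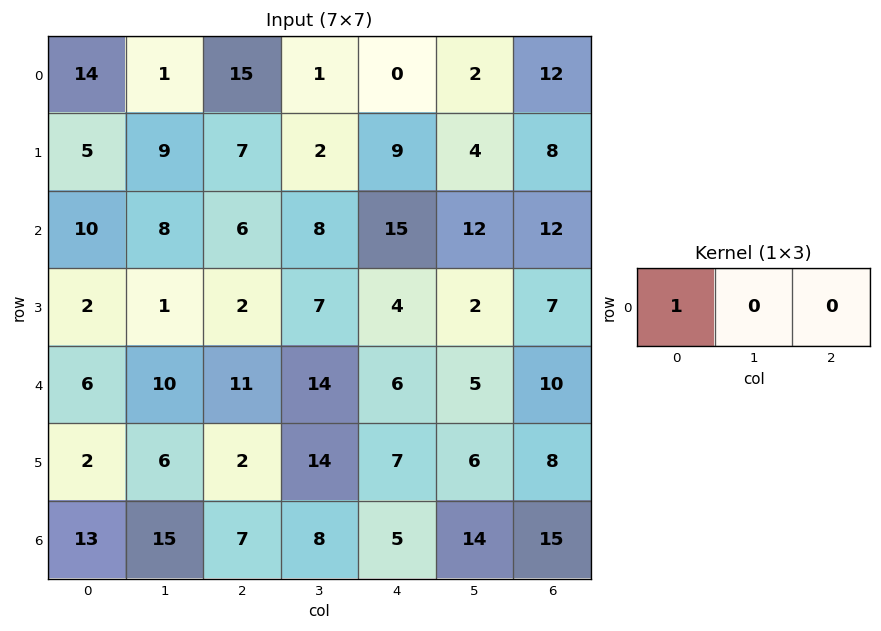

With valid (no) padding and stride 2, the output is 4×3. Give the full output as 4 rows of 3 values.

14 15 0
10 6 15
6 11 6
13 7 5

Output[0,0]: The receptive field on the input at this output position is [14 1 15]. Elementwise product with the kernel and sum: 14·1.
Output[0,1]: The receptive field on the input at this output position is [15 1 0]. Elementwise product with the kernel and sum: 15·1.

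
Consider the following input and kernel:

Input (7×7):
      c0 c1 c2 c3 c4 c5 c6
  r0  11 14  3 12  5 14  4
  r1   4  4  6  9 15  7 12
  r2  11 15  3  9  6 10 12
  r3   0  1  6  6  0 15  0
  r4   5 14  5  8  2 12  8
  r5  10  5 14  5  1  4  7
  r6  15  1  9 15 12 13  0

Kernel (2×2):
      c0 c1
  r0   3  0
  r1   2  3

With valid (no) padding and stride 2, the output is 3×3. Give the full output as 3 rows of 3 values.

53 48 66
36 39 63
50 58 20

Output[0,0]: The receptive field on the input at this output position is [11 14 / 4 4]. Elementwise product with the kernel and sum: 11·3 + 4·2 + 4·3.
Output[0,1]: The receptive field on the input at this output position is [3 12 / 6 9]. Elementwise product with the kernel and sum: 3·3 + 6·2 + 9·3.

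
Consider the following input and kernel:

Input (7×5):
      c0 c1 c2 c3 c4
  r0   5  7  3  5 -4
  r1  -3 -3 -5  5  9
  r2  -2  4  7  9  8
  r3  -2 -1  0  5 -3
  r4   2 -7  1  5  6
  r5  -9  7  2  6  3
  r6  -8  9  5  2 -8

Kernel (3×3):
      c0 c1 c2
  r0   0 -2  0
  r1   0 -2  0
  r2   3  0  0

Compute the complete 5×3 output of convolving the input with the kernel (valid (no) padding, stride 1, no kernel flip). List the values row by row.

-14 16 1
-8 -7 -28
0 -35 -25
-11 19 -14
-24 21 -7

Output[0,0]: The receptive field on the input at this output position is [5 7 3 / -3 -3 -5 / -2 4 7]. Elementwise product with the kernel and sum: 7·-2 + -3·-2 + -2·3.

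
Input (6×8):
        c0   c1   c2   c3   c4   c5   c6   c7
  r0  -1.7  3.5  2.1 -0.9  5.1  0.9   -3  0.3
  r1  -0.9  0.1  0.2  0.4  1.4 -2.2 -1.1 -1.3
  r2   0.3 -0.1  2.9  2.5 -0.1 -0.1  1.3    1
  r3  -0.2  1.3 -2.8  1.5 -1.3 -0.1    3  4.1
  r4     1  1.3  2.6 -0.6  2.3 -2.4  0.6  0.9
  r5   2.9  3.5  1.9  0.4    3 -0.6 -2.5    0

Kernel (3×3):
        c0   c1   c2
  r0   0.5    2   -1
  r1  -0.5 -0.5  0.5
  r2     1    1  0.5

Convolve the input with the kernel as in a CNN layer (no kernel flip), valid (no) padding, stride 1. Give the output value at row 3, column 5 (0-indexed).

The receptive field on the input at this output position is [-0.1 3 4.1 / -2.4 0.6 0.9 / -0.6 -2.5 0]. Elementwise product with the kernel and sum: -0.1·0.5 + 3·2 + 4.1·-1 + -2.4·-0.5 + 0.6·-0.5 + 0.9·0.5 + -0.6·1 + -2.5·1 + 0·0.5.

0.1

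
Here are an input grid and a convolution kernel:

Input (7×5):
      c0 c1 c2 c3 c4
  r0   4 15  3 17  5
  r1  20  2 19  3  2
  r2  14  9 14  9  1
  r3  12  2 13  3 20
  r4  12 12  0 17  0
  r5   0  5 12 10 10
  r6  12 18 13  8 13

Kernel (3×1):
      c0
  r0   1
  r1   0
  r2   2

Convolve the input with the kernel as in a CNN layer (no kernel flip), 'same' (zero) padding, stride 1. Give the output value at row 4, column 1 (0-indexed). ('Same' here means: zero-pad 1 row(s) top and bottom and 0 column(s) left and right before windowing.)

12

The receptive field on the zero-padded input at this output position is [2 / 12 / 5]. Elementwise product with the kernel and sum: 2·1 + 5·2.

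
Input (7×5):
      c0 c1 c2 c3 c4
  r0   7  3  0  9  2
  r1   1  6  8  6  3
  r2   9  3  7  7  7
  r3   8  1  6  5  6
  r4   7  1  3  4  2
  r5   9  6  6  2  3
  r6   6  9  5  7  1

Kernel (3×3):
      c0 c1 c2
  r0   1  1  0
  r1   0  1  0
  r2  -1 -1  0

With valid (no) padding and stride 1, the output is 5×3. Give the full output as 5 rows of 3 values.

Output[0,0]: The receptive field on the input at this output position is [7 3 0 / 1 6 8 / 9 3 7]. Elementwise product with the kernel and sum: 7·1 + 3·1 + 6·1 + 9·-1 + 3·-1.
Output[0,1]: The receptive field on the input at this output position is [3 0 9 / 6 8 6 / 3 7 7]. Elementwise product with the kernel and sum: 3·1 + 0·1 + 8·1 + 3·-1 + 7·-1.

4 1 1
1 14 10
5 12 12
-5 -2 7
-1 -4 -3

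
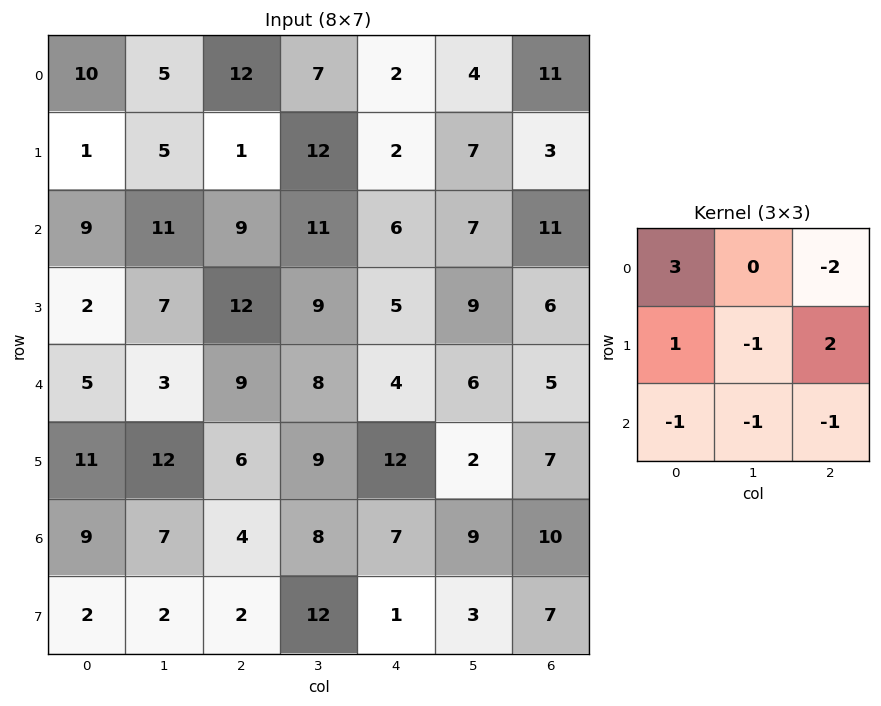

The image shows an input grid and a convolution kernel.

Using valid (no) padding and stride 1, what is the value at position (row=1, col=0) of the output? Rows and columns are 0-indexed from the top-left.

-4

The receptive field on the input at this output position is [1 5 1 / 9 11 9 / 2 7 12]. Elementwise product with the kernel and sum: 1·3 + 1·-2 + 9·1 + 11·-1 + 9·2 + 2·-1 + 7·-1 + 12·-1.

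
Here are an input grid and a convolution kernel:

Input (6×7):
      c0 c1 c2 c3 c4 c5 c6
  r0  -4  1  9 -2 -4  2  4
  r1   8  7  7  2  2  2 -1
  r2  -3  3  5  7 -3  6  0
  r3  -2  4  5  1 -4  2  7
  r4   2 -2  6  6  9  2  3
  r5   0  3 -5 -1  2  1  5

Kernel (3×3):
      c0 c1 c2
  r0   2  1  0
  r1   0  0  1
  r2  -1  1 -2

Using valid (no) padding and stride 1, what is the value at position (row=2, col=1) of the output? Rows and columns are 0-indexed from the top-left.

8

The receptive field on the input at this output position is [3 5 7 / 4 5 1 / -2 6 6]. Elementwise product with the kernel and sum: 3·2 + 5·1 + 1·1 + -2·-1 + 6·1 + 6·-2.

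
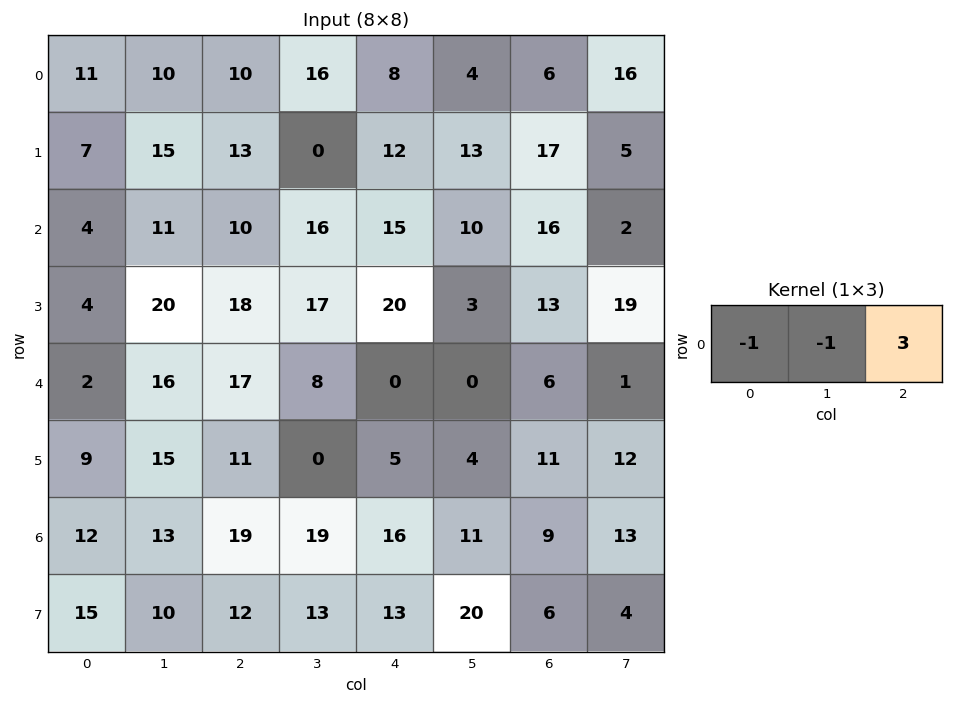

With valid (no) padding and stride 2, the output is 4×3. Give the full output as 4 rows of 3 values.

Output[0,0]: The receptive field on the input at this output position is [11 10 10]. Elementwise product with the kernel and sum: 11·-1 + 10·-1 + 10·3.
Output[0,1]: The receptive field on the input at this output position is [10 16 8]. Elementwise product with the kernel and sum: 10·-1 + 16·-1 + 8·3.

9 -2 6
15 19 23
33 -25 18
32 10 0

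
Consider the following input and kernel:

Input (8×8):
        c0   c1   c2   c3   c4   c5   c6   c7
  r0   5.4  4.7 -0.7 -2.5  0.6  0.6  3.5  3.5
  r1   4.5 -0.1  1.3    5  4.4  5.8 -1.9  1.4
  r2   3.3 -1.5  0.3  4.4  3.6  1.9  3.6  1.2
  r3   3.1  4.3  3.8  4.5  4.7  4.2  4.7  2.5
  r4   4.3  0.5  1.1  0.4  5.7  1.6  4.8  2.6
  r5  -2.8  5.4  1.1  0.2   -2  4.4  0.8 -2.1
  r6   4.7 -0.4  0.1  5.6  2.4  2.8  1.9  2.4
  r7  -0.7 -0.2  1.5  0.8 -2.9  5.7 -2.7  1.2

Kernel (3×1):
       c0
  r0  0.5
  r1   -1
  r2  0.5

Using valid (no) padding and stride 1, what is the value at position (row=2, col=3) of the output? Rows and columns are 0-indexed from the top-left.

The receptive field on the input at this output position is [4.4 / 4.5 / 0.4]. Elementwise product with the kernel and sum: 4.4·0.5 + 4.5·-1 + 0.4·0.5.

-2.1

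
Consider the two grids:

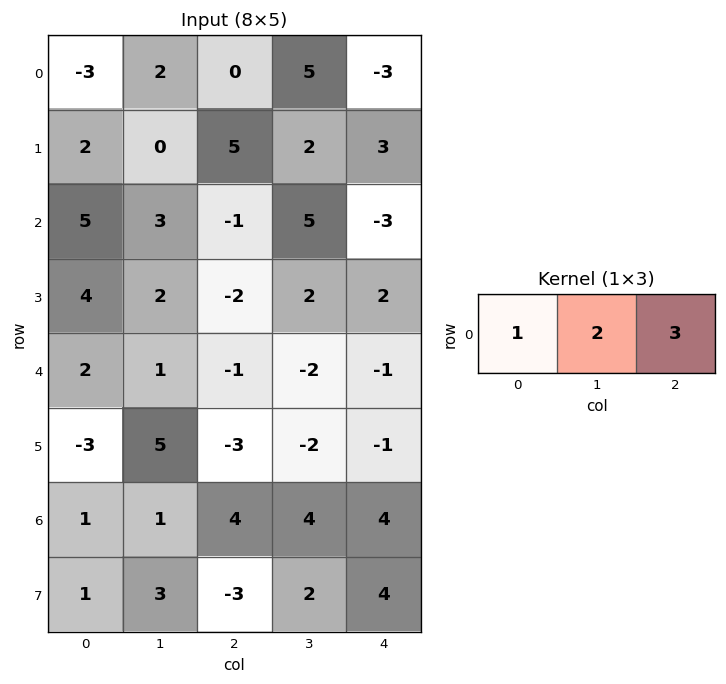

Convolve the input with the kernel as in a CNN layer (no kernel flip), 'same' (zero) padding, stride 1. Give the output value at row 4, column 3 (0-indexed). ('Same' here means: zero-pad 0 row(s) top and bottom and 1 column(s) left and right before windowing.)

The receptive field on the zero-padded input at this output position is [-1 -2 -1]. Elementwise product with the kernel and sum: -1·1 + -2·2 + -1·3.

-8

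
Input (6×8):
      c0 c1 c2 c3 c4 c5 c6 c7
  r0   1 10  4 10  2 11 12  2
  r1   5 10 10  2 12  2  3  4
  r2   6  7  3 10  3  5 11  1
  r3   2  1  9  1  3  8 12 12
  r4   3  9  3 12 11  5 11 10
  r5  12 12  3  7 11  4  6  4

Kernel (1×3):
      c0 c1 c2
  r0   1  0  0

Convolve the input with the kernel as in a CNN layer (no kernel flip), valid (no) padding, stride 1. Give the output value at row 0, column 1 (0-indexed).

10

The receptive field on the input at this output position is [10 4 10]. Elementwise product with the kernel and sum: 10·1.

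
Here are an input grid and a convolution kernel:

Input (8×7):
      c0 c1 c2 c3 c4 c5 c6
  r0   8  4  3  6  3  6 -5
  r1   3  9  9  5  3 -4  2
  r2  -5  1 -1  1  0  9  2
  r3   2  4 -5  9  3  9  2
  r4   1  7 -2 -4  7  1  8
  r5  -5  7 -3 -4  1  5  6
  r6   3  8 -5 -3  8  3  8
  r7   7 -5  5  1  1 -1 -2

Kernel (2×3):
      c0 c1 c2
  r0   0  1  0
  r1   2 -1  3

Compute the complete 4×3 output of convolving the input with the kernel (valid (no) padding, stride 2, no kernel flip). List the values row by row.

28 28 22
-14 -9 12
-19 -3 16
42 9 0

Output[0,0]: The receptive field on the input at this output position is [8 4 3 / 3 9 9]. Elementwise product with the kernel and sum: 4·1 + 3·2 + 9·-1 + 9·3.
Output[0,1]: The receptive field on the input at this output position is [3 6 3 / 9 5 3]. Elementwise product with the kernel and sum: 6·1 + 9·2 + 5·-1 + 3·3.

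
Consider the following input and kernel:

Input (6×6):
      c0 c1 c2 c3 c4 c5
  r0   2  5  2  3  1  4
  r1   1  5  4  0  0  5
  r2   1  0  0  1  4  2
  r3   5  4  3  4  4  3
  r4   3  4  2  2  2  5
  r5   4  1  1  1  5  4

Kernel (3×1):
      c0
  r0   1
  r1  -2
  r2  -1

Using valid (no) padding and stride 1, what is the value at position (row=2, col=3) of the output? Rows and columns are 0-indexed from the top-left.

-9

The receptive field on the input at this output position is [1 / 4 / 2]. Elementwise product with the kernel and sum: 1·1 + 4·-2 + 2·-1.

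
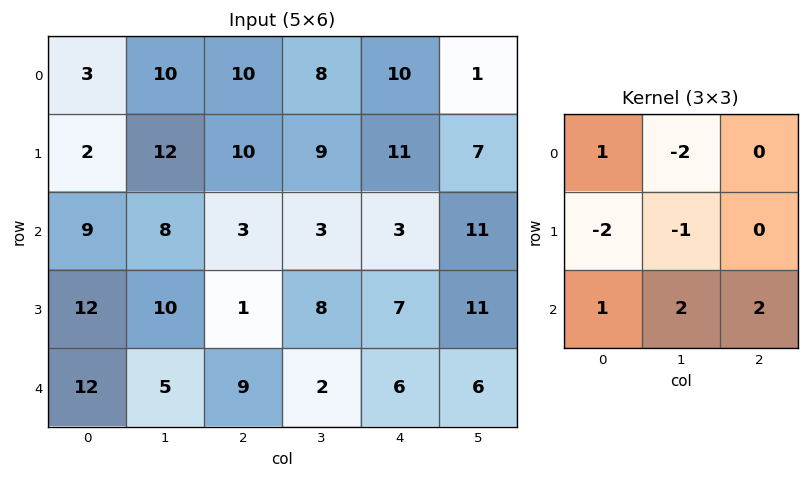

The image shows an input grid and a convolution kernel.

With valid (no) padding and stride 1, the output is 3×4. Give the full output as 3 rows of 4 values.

-2 -24 -20 -10
-14 1 14 22
-1 8 12 0

Output[0,0]: The receptive field on the input at this output position is [3 10 10 / 2 12 10 / 9 8 3]. Elementwise product with the kernel and sum: 3·1 + 10·-2 + 2·-2 + 12·-1 + 9·1 + 8·2 + 3·2.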